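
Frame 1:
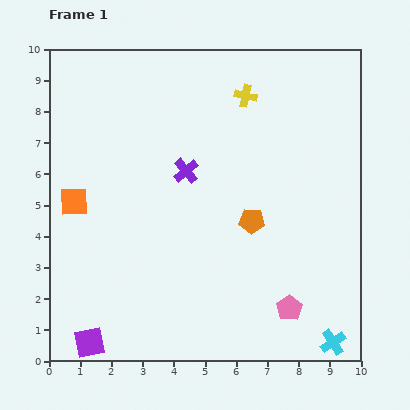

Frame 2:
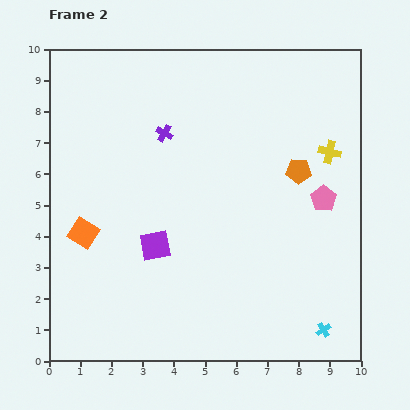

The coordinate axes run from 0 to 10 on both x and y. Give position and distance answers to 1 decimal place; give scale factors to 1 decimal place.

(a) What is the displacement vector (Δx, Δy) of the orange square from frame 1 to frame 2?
(0.3, -1.0)

The orange square was at (0.8, 5.1) in frame 1 and (1.1, 4.1) in frame 2.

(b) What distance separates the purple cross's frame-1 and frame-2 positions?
1.4

The purple cross moved from (4.4, 6.1) to (3.7, 7.3), a distance of √(0.7² + 1.2²) ≈ 1.4.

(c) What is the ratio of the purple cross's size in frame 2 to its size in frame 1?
0.7×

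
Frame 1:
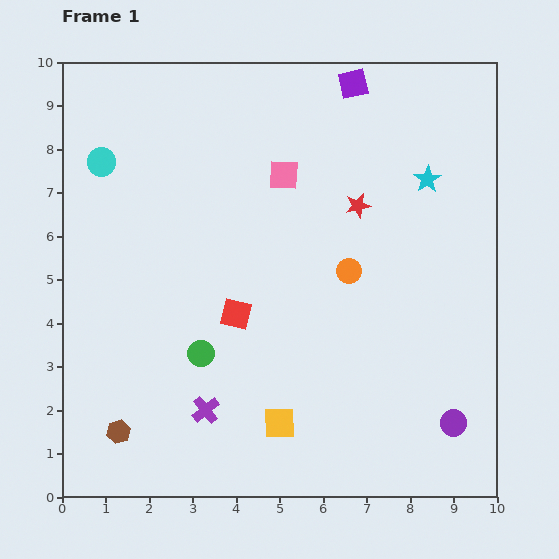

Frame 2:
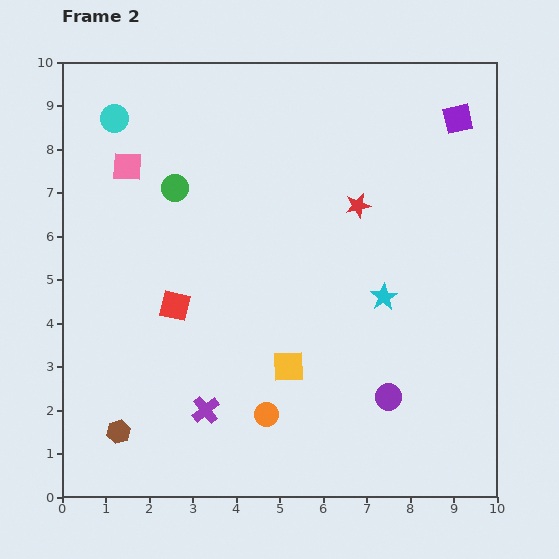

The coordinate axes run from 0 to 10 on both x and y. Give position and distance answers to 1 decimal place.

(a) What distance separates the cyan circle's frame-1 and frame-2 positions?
1.0

The cyan circle moved from (0.9, 7.7) to (1.2, 8.7), a distance of √(0.3² + 1.0²) ≈ 1.0.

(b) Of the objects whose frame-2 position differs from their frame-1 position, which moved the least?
the cyan circle

(moved 1.0)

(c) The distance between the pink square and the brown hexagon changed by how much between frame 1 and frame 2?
-0.9

Distance in frame 1: 7.0. Distance in frame 2: 6.1.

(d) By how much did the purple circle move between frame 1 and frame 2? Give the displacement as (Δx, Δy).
(-1.5, 0.6)

The purple circle was at (9.0, 1.7) in frame 1 and (7.5, 2.3) in frame 2.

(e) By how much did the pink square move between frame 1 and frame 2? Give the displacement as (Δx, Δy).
(-3.6, 0.2)

The pink square was at (5.1, 7.4) in frame 1 and (1.5, 7.6) in frame 2.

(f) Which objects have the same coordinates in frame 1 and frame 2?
the brown hexagon, the purple cross, the red star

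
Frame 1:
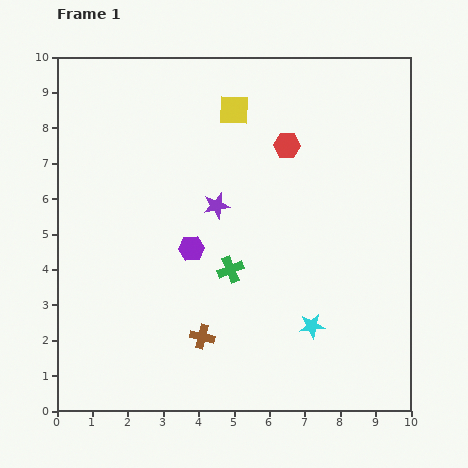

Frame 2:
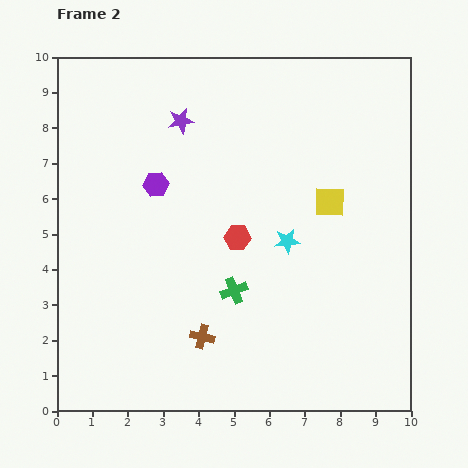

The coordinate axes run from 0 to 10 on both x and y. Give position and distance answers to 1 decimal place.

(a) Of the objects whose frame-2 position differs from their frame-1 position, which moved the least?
the green cross

(moved 0.6)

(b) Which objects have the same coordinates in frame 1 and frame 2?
the brown cross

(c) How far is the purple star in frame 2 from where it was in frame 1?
2.6

The purple star moved from (4.5, 5.8) to (3.5, 8.2), a distance of √(1.0² + 2.4²) ≈ 2.6.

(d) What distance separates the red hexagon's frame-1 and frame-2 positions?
3.0

The red hexagon moved from (6.5, 7.5) to (5.1, 4.9), a distance of √(1.4² + 2.6²) ≈ 3.0.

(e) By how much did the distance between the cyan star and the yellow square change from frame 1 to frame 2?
-4.9

Distance in frame 1: 6.5. Distance in frame 2: 1.6.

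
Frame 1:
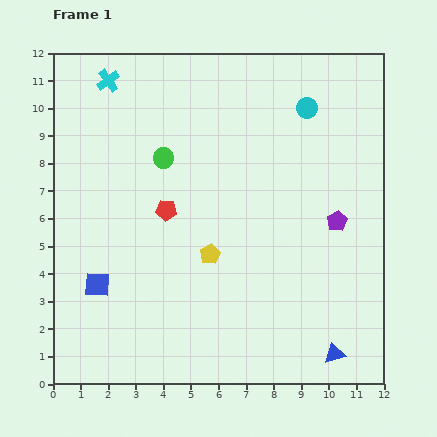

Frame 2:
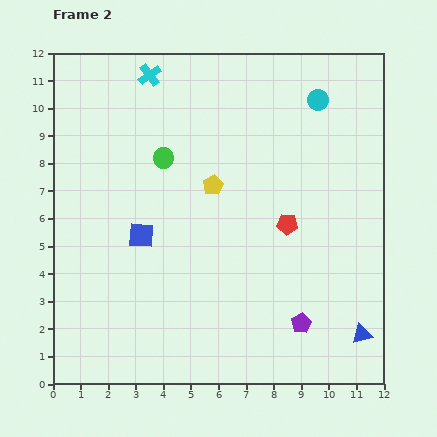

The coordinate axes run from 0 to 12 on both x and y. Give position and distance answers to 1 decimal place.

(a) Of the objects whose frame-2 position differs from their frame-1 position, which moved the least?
the cyan circle

(moved 0.5)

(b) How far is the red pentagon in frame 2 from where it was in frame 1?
4.4

The red pentagon moved from (4.1, 6.3) to (8.5, 5.8), a distance of √(4.4² + 0.5²) ≈ 4.4.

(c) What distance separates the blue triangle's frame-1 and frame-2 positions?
1.2

The blue triangle moved from (10.2, 1.1) to (11.2, 1.8), a distance of √(1.0² + 0.7²) ≈ 1.2.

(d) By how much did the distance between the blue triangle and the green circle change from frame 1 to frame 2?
+0.2

Distance in frame 1: 9.4. Distance in frame 2: 9.6.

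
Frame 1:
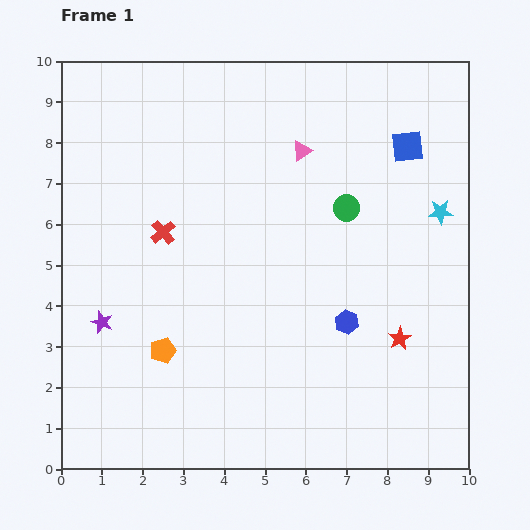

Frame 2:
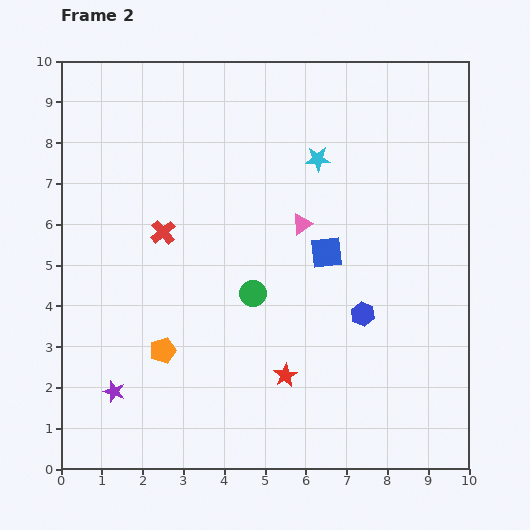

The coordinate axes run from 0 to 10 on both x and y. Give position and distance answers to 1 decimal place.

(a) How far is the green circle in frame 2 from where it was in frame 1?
3.1

The green circle moved from (7.0, 6.4) to (4.7, 4.3), a distance of √(2.3² + 2.1²) ≈ 3.1.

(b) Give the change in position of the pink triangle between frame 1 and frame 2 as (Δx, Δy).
(0.0, -1.8)

The pink triangle was at (5.9, 7.8) in frame 1 and (5.9, 6.0) in frame 2.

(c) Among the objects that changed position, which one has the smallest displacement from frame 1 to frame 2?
the blue hexagon

(moved 0.4)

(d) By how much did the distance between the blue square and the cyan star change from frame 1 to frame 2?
+0.5

Distance in frame 1: 1.8. Distance in frame 2: 2.3.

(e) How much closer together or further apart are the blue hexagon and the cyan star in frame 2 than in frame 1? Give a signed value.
+0.5

Distance in frame 1: 3.5. Distance in frame 2: 4.0.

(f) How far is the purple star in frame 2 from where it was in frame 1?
1.7

The purple star moved from (1.0, 3.6) to (1.3, 1.9), a distance of √(0.3² + 1.7²) ≈ 1.7.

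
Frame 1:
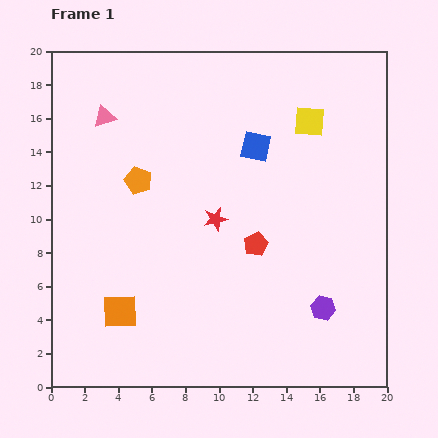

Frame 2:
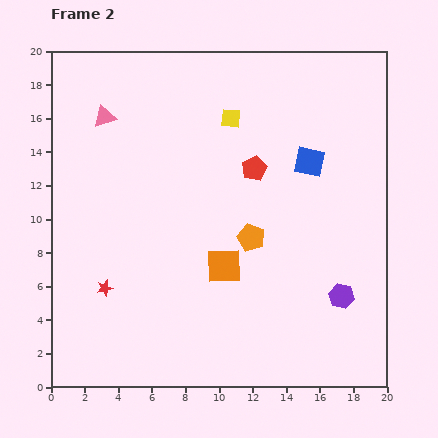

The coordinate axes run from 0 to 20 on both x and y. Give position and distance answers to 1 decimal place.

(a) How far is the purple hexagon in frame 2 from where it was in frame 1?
1.3

The purple hexagon moved from (16.2, 4.7) to (17.3, 5.4), a distance of √(1.1² + 0.7²) ≈ 1.3.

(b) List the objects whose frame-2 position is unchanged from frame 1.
the pink triangle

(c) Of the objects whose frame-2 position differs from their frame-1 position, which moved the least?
the purple hexagon

(moved 1.3)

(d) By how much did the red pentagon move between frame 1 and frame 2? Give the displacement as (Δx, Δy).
(-0.1, 4.5)

The red pentagon was at (12.2, 8.5) in frame 1 and (12.1, 13.0) in frame 2.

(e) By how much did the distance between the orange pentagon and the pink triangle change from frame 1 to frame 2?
+7.0

Distance in frame 1: 4.3. Distance in frame 2: 11.3.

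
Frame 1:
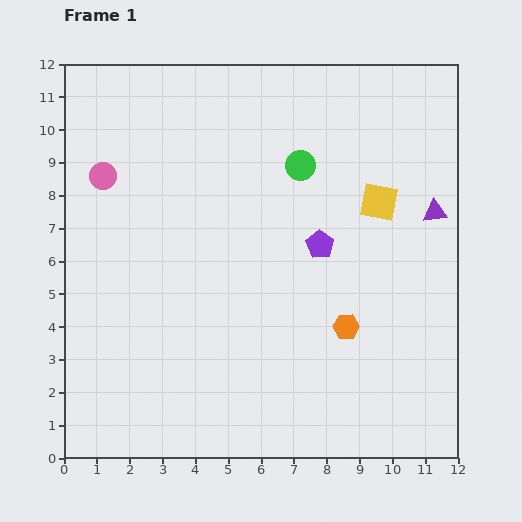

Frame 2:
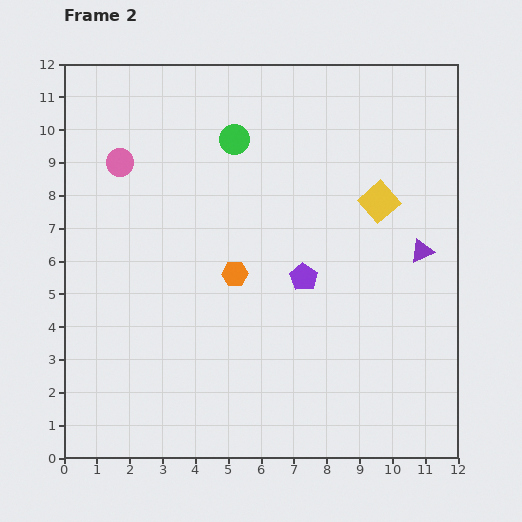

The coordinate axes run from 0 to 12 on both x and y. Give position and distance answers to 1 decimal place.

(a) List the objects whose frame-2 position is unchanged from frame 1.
the yellow square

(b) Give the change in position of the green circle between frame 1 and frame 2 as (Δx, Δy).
(-2.0, 0.8)

The green circle was at (7.2, 8.9) in frame 1 and (5.2, 9.7) in frame 2.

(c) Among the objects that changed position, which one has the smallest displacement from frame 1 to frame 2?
the pink circle

(moved 0.6)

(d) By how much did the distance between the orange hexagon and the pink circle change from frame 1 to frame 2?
-3.8

Distance in frame 1: 8.7. Distance in frame 2: 4.9.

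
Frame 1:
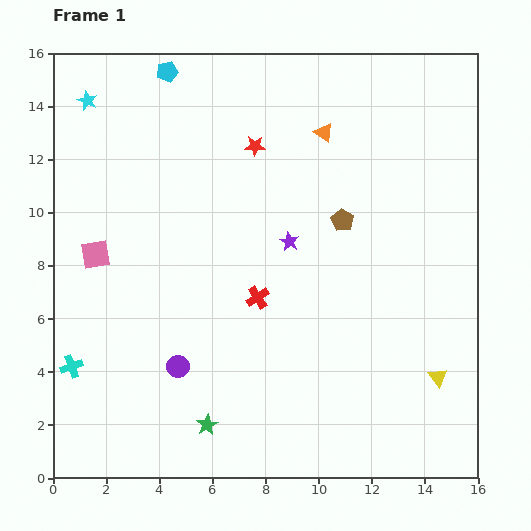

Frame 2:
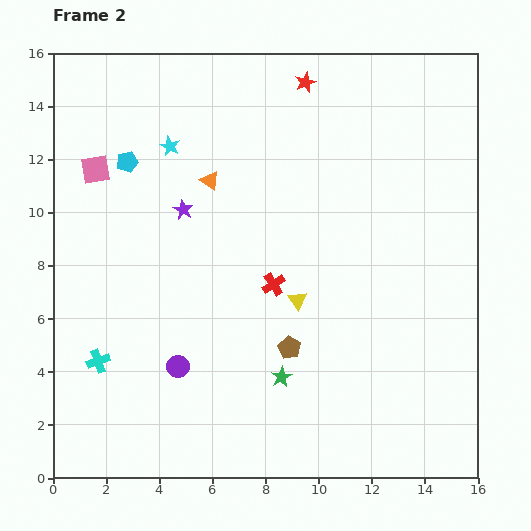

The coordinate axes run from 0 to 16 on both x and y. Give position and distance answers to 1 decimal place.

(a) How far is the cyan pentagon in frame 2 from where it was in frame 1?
3.7

The cyan pentagon moved from (4.3, 15.3) to (2.8, 11.9), a distance of √(1.5² + 3.4²) ≈ 3.7.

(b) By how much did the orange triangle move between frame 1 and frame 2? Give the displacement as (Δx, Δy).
(-4.3, -1.8)

The orange triangle was at (10.2, 13.0) in frame 1 and (5.9, 11.2) in frame 2.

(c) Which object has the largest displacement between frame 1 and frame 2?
the yellow triangle

(moved 6.0; next 5.2)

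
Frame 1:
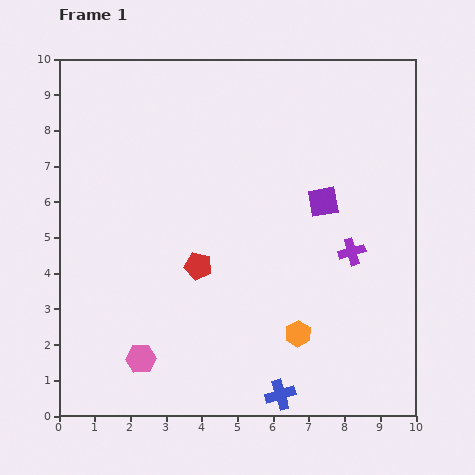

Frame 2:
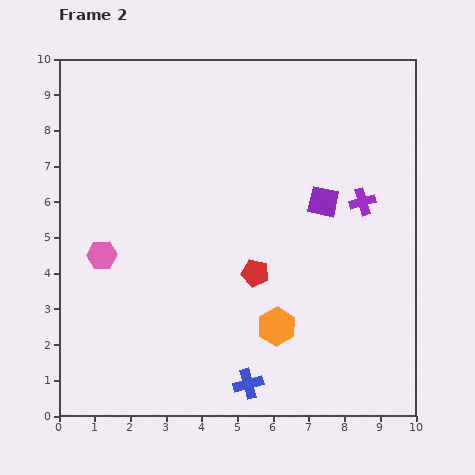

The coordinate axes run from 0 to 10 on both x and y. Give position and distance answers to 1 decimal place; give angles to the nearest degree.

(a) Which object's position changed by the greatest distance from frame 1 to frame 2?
the pink hexagon

(moved 3.1; next 1.6)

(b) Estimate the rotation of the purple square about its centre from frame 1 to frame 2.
22° clockwise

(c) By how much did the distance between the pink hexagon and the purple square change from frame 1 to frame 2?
-0.3

Distance in frame 1: 6.7. Distance in frame 2: 6.4.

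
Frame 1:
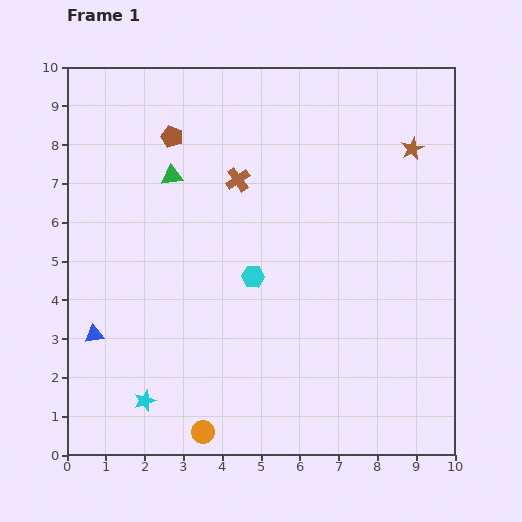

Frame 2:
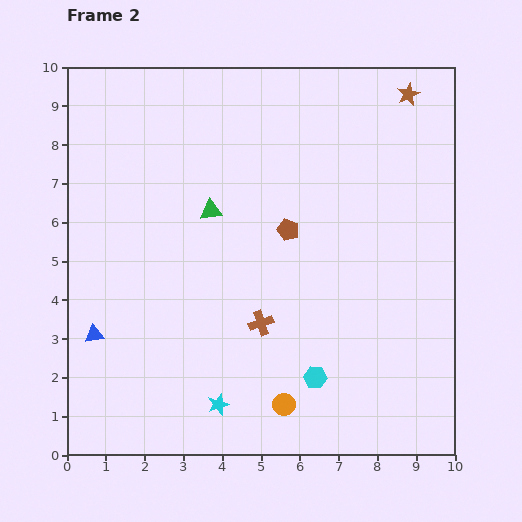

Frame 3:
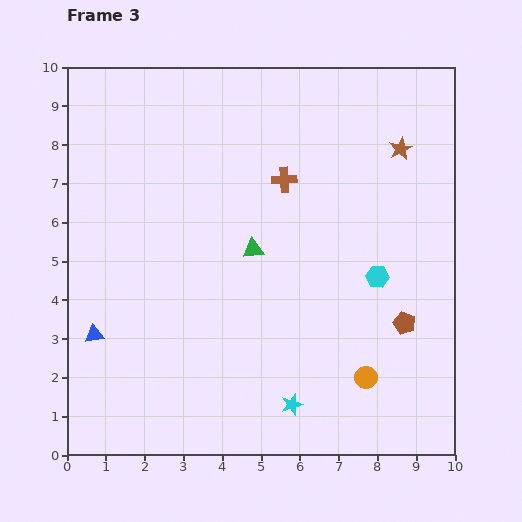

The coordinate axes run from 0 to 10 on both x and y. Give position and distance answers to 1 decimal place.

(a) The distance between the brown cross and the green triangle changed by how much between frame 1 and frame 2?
+1.5

Distance in frame 1: 1.7. Distance in frame 2: 3.2.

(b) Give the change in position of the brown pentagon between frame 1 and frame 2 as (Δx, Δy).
(3.0, -2.4)

The brown pentagon was at (2.7, 8.2) in frame 1 and (5.7, 5.8) in frame 2.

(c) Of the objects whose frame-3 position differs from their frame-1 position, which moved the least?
the brown star

(moved 0.3)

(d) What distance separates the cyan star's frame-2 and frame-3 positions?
1.9

The cyan star moved from (3.9, 1.3) to (5.8, 1.3), a distance of √(1.9² + 0.0²) ≈ 1.9.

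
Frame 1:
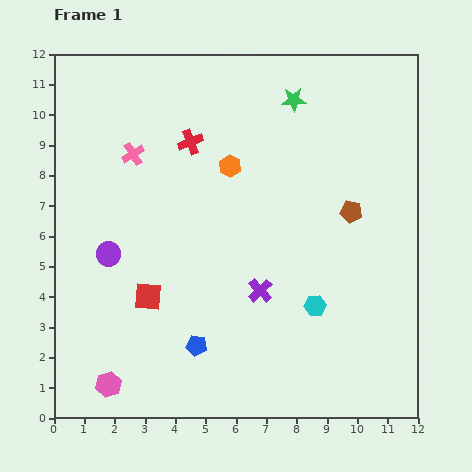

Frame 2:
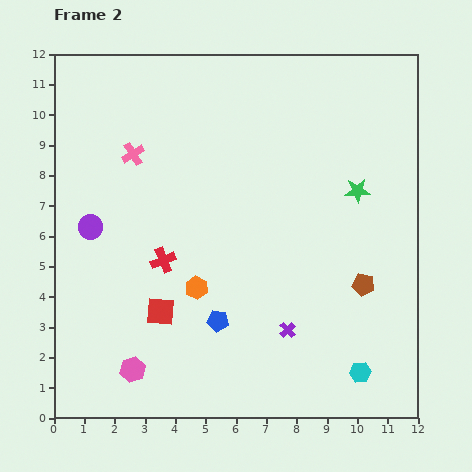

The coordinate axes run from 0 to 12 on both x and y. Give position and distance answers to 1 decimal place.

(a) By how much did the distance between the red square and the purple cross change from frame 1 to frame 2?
+0.5

Distance in frame 1: 3.7. Distance in frame 2: 4.2.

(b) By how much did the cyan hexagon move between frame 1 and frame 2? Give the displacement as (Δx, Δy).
(1.5, -2.2)

The cyan hexagon was at (8.6, 3.7) in frame 1 and (10.1, 1.5) in frame 2.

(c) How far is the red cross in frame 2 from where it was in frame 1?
4.0

The red cross moved from (4.5, 9.1) to (3.6, 5.2), a distance of √(0.9² + 3.9²) ≈ 4.0.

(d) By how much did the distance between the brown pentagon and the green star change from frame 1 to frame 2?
-1.1

Distance in frame 1: 4.2. Distance in frame 2: 3.1.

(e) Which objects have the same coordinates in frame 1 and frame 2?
the pink cross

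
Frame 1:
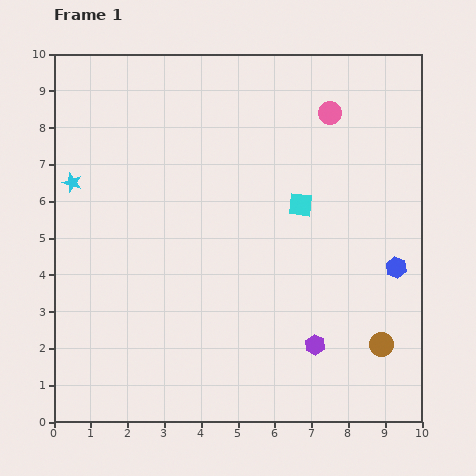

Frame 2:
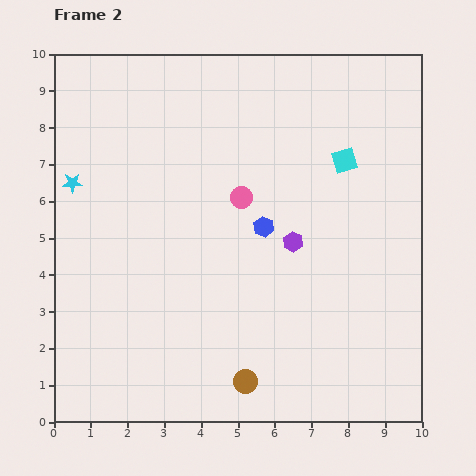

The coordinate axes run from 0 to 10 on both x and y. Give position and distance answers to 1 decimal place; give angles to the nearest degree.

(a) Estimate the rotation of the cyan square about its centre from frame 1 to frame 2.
24° counter-clockwise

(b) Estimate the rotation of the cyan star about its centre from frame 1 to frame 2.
20° counter-clockwise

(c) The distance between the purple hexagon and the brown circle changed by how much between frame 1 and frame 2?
+2.2

Distance in frame 1: 1.8. Distance in frame 2: 4.0.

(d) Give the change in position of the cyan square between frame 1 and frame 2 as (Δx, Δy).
(1.2, 1.2)

The cyan square was at (6.7, 5.9) in frame 1 and (7.9, 7.1) in frame 2.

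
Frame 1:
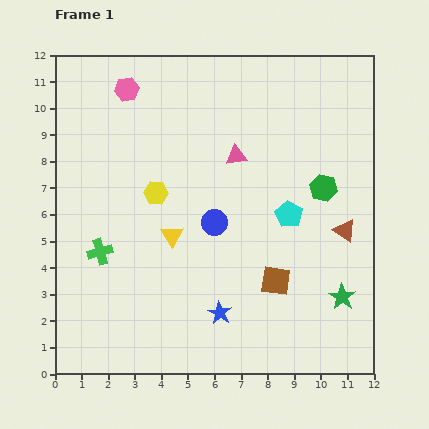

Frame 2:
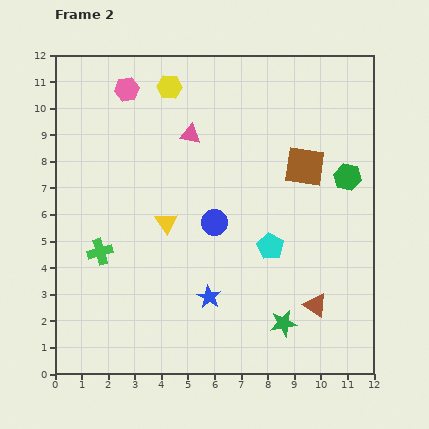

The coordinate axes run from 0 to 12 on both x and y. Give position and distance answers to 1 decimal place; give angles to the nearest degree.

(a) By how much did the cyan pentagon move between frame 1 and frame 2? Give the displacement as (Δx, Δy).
(-0.7, -1.2)

The cyan pentagon was at (8.8, 6.0) in frame 1 and (8.1, 4.8) in frame 2.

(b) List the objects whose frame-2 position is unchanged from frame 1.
the green cross, the blue circle, the pink hexagon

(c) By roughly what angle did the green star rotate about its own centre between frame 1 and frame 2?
28° clockwise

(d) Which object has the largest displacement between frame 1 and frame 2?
the brown square

(moved 4.4; next 4.0)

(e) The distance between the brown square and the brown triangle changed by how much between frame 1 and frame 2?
+2.0

Distance in frame 1: 3.2. Distance in frame 2: 5.2.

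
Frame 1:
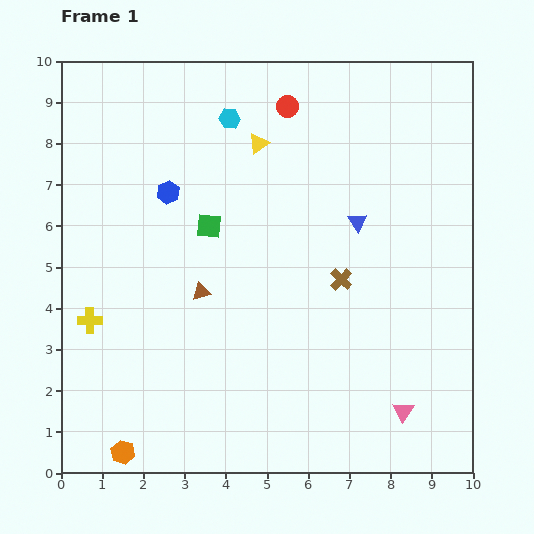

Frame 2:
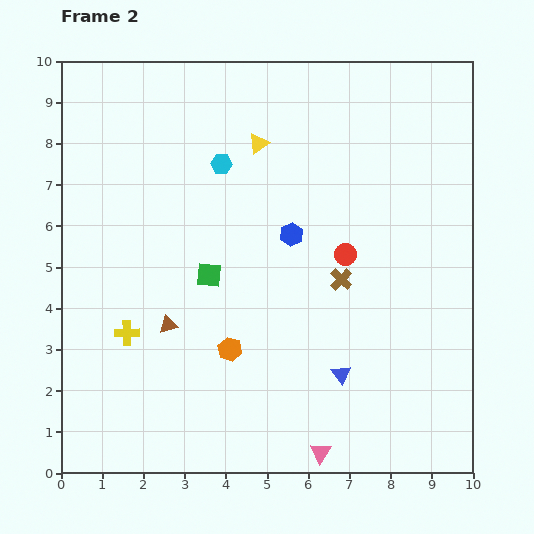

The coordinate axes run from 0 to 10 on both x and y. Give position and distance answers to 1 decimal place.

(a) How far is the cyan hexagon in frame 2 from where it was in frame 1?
1.1

The cyan hexagon moved from (4.1, 8.6) to (3.9, 7.5), a distance of √(0.2² + 1.1²) ≈ 1.1.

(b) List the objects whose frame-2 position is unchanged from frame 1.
the brown cross, the yellow triangle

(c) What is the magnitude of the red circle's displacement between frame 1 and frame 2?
3.9

The red circle moved from (5.5, 8.9) to (6.9, 5.3), a distance of √(1.4² + 3.6²) ≈ 3.9.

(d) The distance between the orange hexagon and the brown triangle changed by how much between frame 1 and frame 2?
-2.7

Distance in frame 1: 4.3. Distance in frame 2: 1.6.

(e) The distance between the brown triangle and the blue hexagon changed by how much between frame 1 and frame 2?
+1.2

Distance in frame 1: 2.5. Distance in frame 2: 3.7.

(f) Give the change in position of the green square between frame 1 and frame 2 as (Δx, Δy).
(0.0, -1.2)

The green square was at (3.6, 6.0) in frame 1 and (3.6, 4.8) in frame 2.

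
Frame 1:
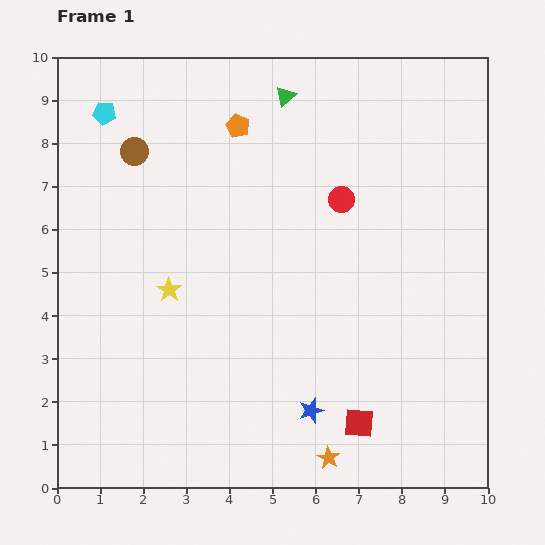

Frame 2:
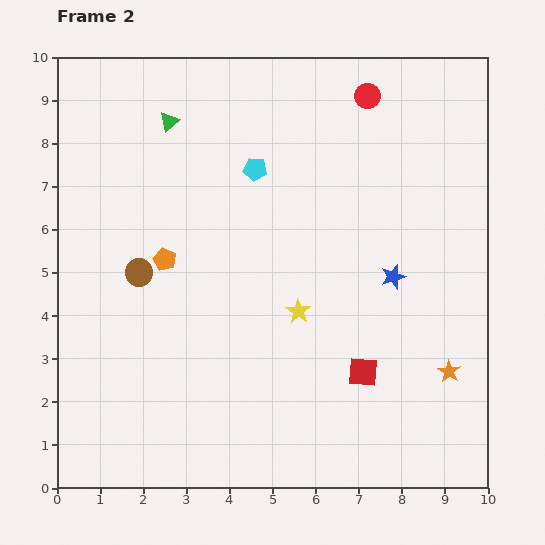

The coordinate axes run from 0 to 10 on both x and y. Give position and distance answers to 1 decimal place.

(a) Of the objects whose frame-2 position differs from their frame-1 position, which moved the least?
the red square

(moved 1.2)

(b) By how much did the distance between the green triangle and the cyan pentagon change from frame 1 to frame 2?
-1.9

Distance in frame 1: 4.2. Distance in frame 2: 2.3.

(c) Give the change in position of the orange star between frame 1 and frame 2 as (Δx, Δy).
(2.8, 2.0)

The orange star was at (6.3, 0.7) in frame 1 and (9.1, 2.7) in frame 2.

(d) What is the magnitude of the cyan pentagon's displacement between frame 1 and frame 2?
3.7

The cyan pentagon moved from (1.1, 8.7) to (4.6, 7.4), a distance of √(3.5² + 1.3²) ≈ 3.7.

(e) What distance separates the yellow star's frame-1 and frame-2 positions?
3.0

The yellow star moved from (2.6, 4.6) to (5.6, 4.1), a distance of √(3.0² + 0.5²) ≈ 3.0.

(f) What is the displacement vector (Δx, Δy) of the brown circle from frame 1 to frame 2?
(0.1, -2.8)

The brown circle was at (1.8, 7.8) in frame 1 and (1.9, 5.0) in frame 2.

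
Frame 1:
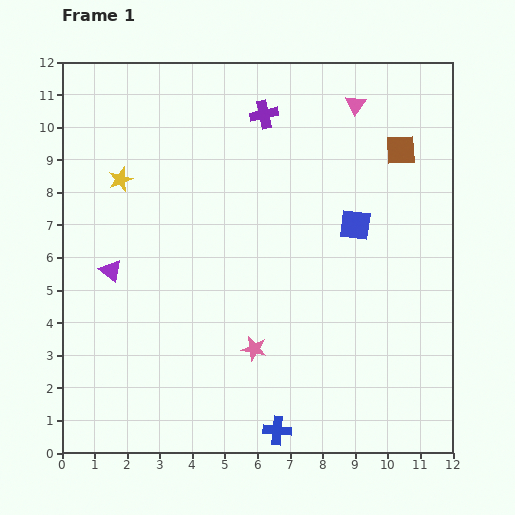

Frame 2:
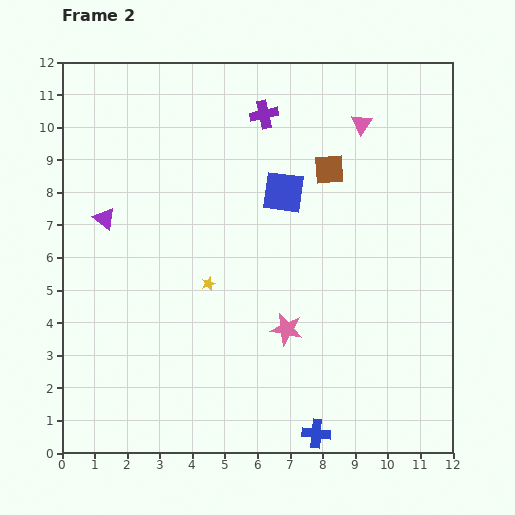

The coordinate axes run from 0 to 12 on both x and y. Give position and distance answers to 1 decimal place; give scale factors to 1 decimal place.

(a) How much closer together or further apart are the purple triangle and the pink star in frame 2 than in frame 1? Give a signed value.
+1.6

Distance in frame 1: 5.0. Distance in frame 2: 6.6.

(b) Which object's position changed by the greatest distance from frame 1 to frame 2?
the yellow star

(moved 4.2; next 2.4)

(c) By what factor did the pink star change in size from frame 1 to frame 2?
1.3×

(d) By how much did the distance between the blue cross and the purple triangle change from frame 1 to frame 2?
+2.2

Distance in frame 1: 7.1. Distance in frame 2: 9.3.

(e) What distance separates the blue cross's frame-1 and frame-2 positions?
1.2

The blue cross moved from (6.6, 0.7) to (7.8, 0.6), a distance of √(1.2² + 0.1²) ≈ 1.2.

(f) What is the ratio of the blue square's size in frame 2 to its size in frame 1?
1.3×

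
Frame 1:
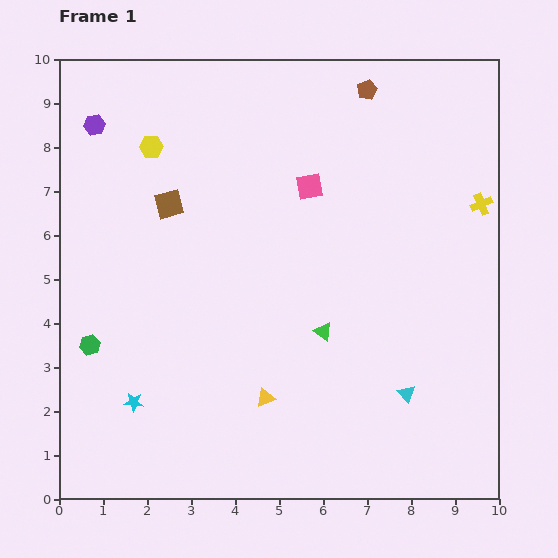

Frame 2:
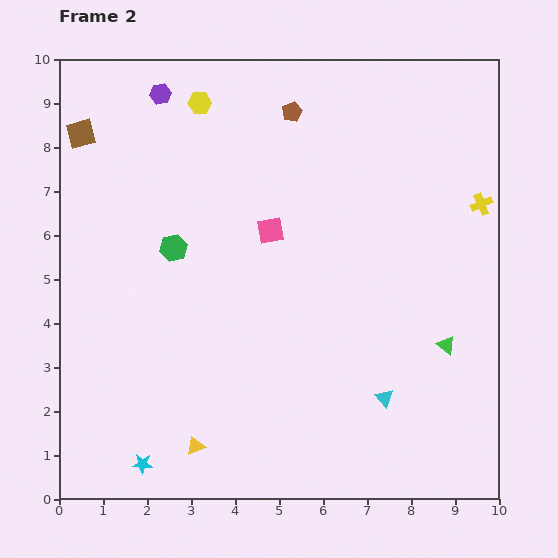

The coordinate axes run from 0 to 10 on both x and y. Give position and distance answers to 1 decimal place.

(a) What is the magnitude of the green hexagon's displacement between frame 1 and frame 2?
2.9

The green hexagon moved from (0.7, 3.5) to (2.6, 5.7), a distance of √(1.9² + 2.2²) ≈ 2.9.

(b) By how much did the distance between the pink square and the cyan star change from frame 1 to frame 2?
-0.3

Distance in frame 1: 6.3. Distance in frame 2: 6.0.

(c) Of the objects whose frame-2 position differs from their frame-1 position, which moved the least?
the cyan triangle

(moved 0.5)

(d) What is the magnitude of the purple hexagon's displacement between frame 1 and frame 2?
1.7

The purple hexagon moved from (0.8, 8.5) to (2.3, 9.2), a distance of √(1.5² + 0.7²) ≈ 1.7.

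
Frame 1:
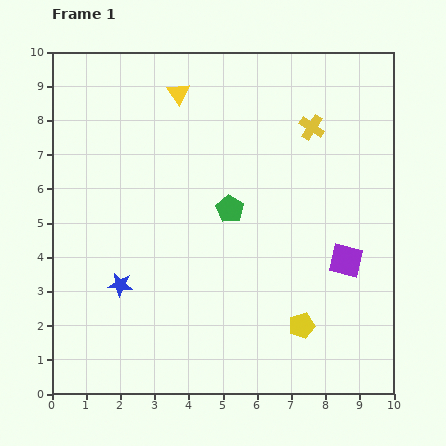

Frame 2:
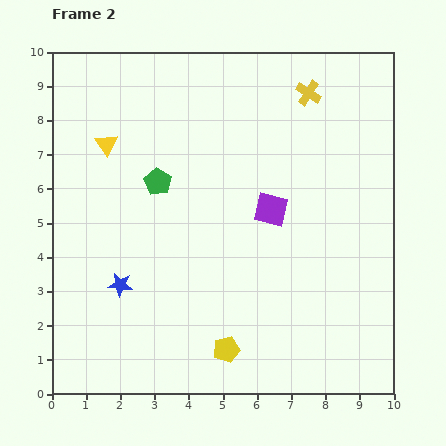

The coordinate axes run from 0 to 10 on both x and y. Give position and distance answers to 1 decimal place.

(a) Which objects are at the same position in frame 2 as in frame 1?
the blue star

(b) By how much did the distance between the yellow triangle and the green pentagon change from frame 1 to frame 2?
-1.8

Distance in frame 1: 3.7. Distance in frame 2: 1.9.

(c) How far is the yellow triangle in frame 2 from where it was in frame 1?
2.6

The yellow triangle moved from (3.7, 8.8) to (1.6, 7.3), a distance of √(2.1² + 1.5²) ≈ 2.6.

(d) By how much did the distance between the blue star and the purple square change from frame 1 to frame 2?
-1.7

Distance in frame 1: 6.6. Distance in frame 2: 4.9.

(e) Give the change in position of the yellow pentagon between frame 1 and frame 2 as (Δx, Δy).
(-2.2, -0.7)

The yellow pentagon was at (7.3, 2.0) in frame 1 and (5.1, 1.3) in frame 2.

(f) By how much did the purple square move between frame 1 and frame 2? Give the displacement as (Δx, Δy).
(-2.2, 1.5)

The purple square was at (8.6, 3.9) in frame 1 and (6.4, 5.4) in frame 2.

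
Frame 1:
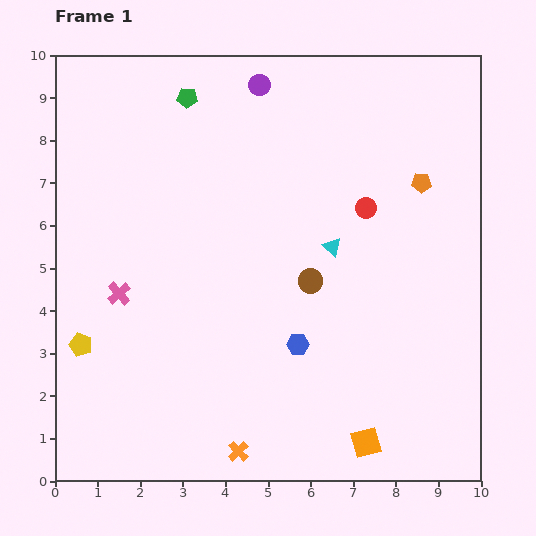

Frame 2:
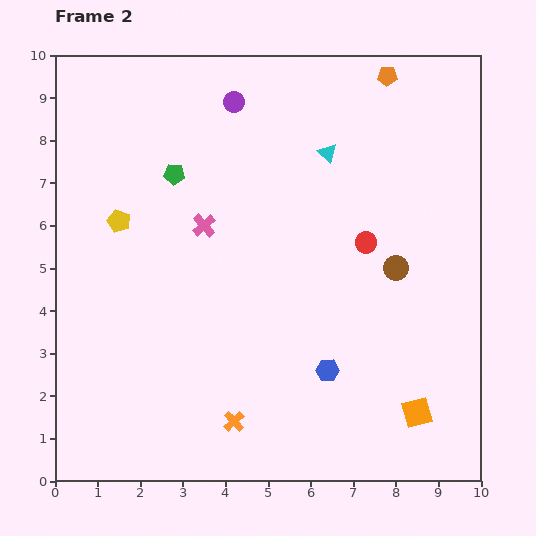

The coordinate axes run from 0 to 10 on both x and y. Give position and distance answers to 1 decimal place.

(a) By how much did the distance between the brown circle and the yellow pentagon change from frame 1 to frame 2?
+1.0

Distance in frame 1: 5.6. Distance in frame 2: 6.6.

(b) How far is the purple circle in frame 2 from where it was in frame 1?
0.7

The purple circle moved from (4.8, 9.3) to (4.2, 8.9), a distance of √(0.6² + 0.4²) ≈ 0.7.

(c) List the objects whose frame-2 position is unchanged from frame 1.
none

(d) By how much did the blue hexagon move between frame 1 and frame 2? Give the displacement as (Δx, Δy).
(0.7, -0.6)

The blue hexagon was at (5.7, 3.2) in frame 1 and (6.4, 2.6) in frame 2.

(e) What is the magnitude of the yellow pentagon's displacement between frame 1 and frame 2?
3.0

The yellow pentagon moved from (0.6, 3.2) to (1.5, 6.1), a distance of √(0.9² + 2.9²) ≈ 3.0.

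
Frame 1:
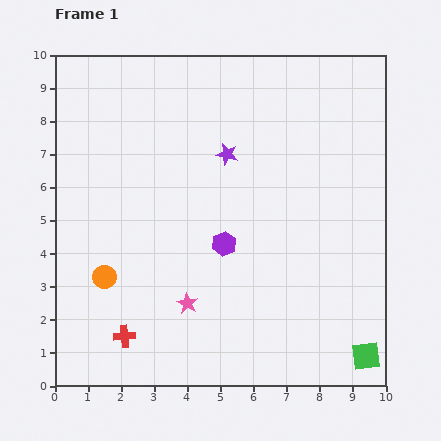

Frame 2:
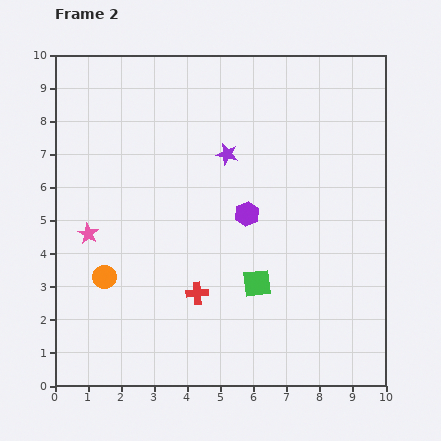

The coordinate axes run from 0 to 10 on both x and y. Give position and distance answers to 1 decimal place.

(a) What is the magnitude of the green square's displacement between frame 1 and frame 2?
4.0

The green square moved from (9.4, 0.9) to (6.1, 3.1), a distance of √(3.3² + 2.2²) ≈ 4.0.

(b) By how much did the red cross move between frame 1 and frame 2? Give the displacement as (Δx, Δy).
(2.2, 1.3)

The red cross was at (2.1, 1.5) in frame 1 and (4.3, 2.8) in frame 2.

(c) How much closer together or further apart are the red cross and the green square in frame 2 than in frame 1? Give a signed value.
-5.5

Distance in frame 1: 7.3. Distance in frame 2: 1.8.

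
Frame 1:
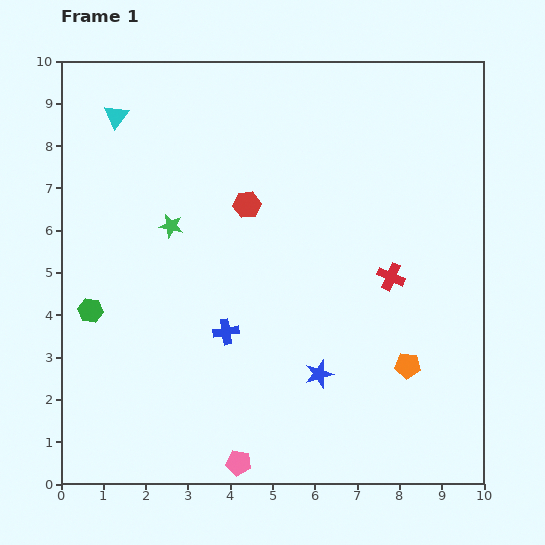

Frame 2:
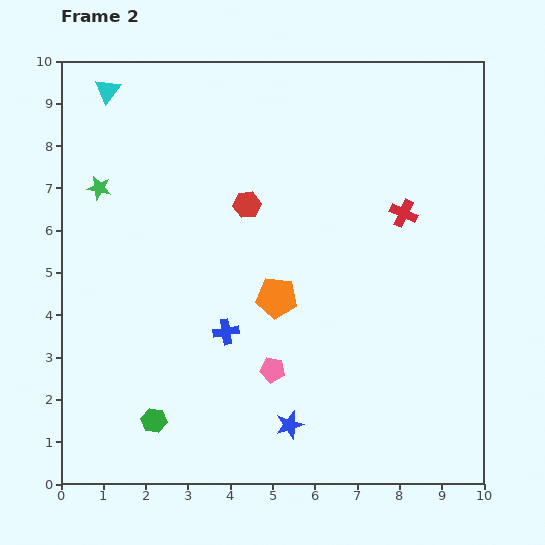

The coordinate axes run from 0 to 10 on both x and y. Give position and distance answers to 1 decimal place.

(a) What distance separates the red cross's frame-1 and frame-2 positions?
1.5

The red cross moved from (7.8, 4.9) to (8.1, 6.4), a distance of √(0.3² + 1.5²) ≈ 1.5.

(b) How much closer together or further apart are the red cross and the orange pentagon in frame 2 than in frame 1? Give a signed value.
+1.5

Distance in frame 1: 2.1. Distance in frame 2: 3.6.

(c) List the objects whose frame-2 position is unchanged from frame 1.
the blue cross, the red hexagon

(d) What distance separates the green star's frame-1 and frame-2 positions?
1.9

The green star moved from (2.6, 6.1) to (0.9, 7.0), a distance of √(1.7² + 0.9²) ≈ 1.9.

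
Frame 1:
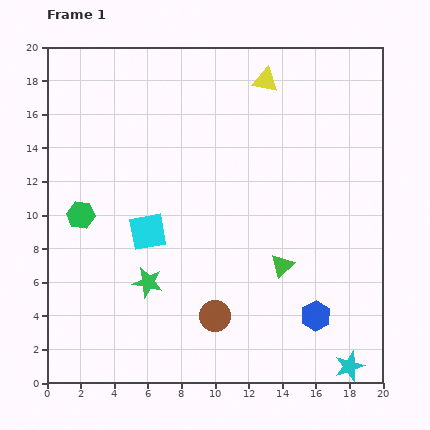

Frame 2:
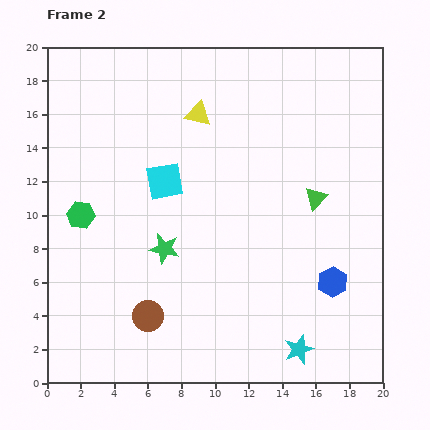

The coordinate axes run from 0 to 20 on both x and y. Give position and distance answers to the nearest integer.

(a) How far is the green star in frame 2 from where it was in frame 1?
2

The green star moved from (6, 6) to (7, 8), a distance of √(1² + 2²) ≈ 2.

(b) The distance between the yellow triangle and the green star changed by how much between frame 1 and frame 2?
-6

Distance in frame 1: 14. Distance in frame 2: 8.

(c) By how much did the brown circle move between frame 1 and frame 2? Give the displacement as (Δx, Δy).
(-4, 0)

The brown circle was at (10, 4) in frame 1 and (6, 4) in frame 2.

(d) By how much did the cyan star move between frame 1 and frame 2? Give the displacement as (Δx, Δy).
(-3, 1)

The cyan star was at (18, 1) in frame 1 and (15, 2) in frame 2.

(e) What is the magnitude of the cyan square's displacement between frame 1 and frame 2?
3

The cyan square moved from (6, 9) to (7, 12), a distance of √(1² + 3²) ≈ 3.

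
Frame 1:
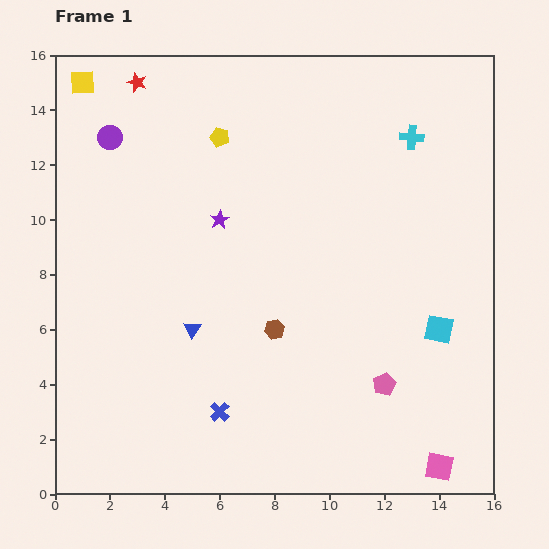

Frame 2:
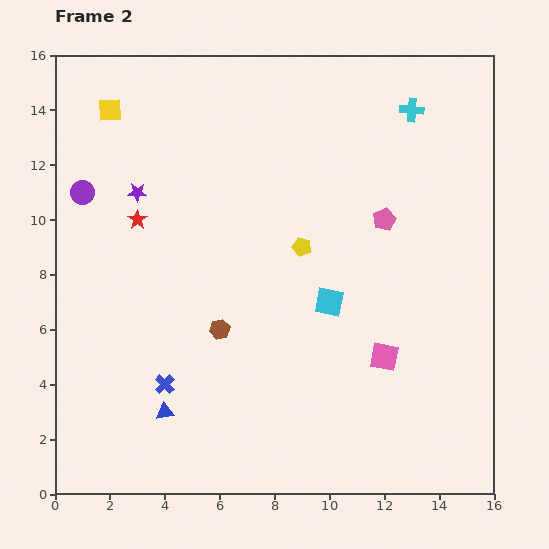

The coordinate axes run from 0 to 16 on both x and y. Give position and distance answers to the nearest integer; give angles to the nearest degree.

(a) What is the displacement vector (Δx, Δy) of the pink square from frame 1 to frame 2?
(-2, 4)

The pink square was at (14, 1) in frame 1 and (12, 5) in frame 2.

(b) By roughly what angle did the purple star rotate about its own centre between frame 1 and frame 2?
31° clockwise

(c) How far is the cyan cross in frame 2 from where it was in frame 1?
1

The cyan cross moved from (13, 13) to (13, 14), a distance of √(0² + 1²) ≈ 1.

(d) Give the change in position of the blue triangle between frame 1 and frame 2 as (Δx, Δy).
(-1, -3)

The blue triangle was at (5, 6) in frame 1 and (4, 3) in frame 2.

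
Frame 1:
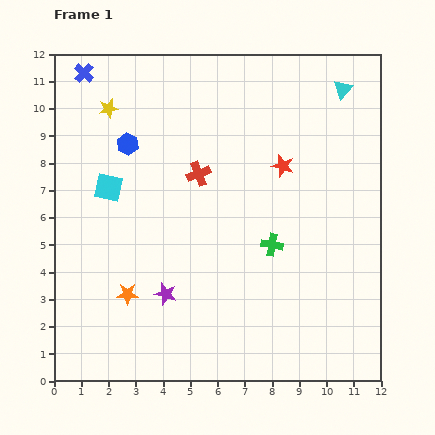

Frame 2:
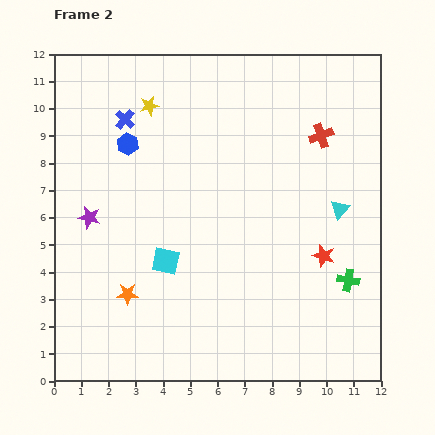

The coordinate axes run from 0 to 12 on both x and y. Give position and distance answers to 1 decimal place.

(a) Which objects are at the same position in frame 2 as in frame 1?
the blue hexagon, the orange star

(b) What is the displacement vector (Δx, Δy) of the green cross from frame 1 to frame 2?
(2.8, -1.3)

The green cross was at (8.0, 5.0) in frame 1 and (10.8, 3.7) in frame 2.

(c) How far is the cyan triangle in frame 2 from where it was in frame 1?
4.4

The cyan triangle moved from (10.6, 10.7) to (10.5, 6.3), a distance of √(0.1² + 4.4²) ≈ 4.4.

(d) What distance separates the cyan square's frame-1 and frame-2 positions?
3.4

The cyan square moved from (2.0, 7.1) to (4.1, 4.4), a distance of √(2.1² + 2.7²) ≈ 3.4.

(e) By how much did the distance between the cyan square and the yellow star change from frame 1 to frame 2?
+2.8

Distance in frame 1: 2.9. Distance in frame 2: 5.7.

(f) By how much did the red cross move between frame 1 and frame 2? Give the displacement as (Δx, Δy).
(4.5, 1.4)

The red cross was at (5.3, 7.6) in frame 1 and (9.8, 9.0) in frame 2.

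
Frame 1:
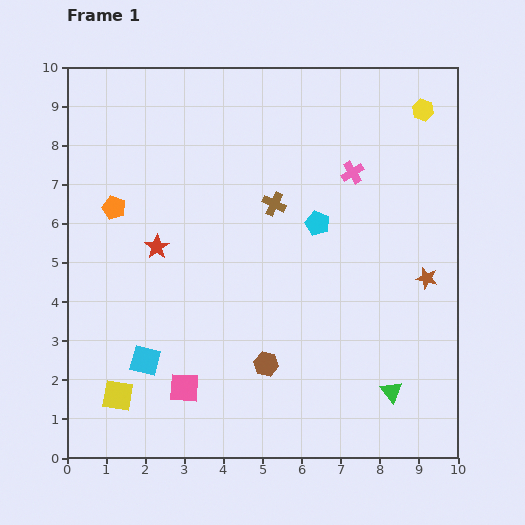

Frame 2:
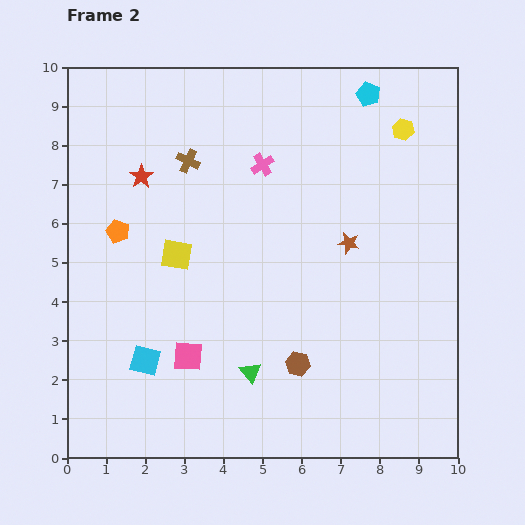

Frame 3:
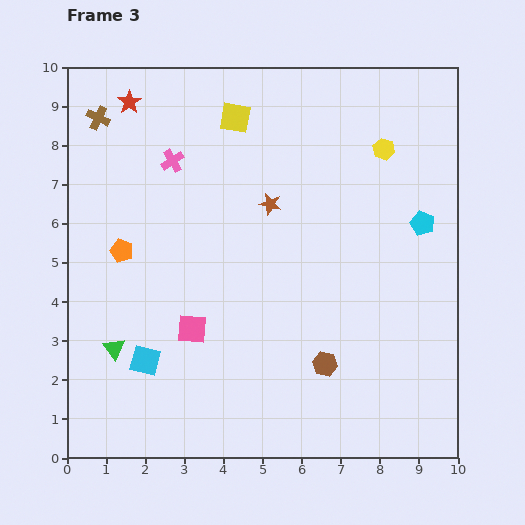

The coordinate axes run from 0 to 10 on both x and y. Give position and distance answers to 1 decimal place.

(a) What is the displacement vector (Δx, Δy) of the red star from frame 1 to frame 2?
(-0.4, 1.8)

The red star was at (2.3, 5.4) in frame 1 and (1.9, 7.2) in frame 2.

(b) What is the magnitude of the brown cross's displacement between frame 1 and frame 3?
5.0

The brown cross moved from (5.3, 6.5) to (0.8, 8.7), a distance of √(4.5² + 2.2²) ≈ 5.0.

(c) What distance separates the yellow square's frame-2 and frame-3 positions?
3.8

The yellow square moved from (2.8, 5.2) to (4.3, 8.7), a distance of √(1.5² + 3.5²) ≈ 3.8.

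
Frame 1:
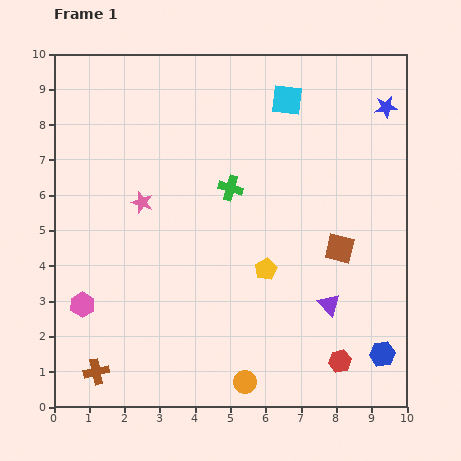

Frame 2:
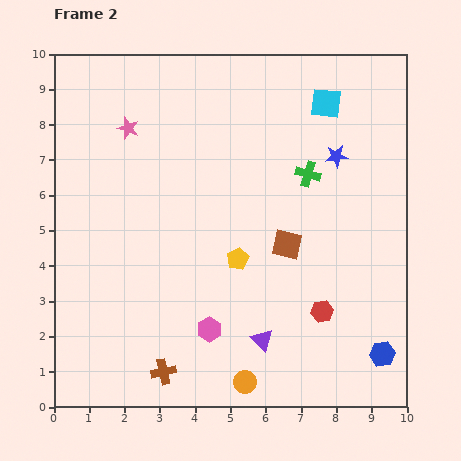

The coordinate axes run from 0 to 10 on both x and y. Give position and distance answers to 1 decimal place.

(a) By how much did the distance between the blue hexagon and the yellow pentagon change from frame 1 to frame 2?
+0.8

Distance in frame 1: 4.1. Distance in frame 2: 4.9.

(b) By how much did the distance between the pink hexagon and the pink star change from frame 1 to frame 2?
+2.7

Distance in frame 1: 3.4. Distance in frame 2: 6.1.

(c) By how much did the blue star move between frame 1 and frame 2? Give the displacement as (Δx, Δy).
(-1.4, -1.4)

The blue star was at (9.4, 8.5) in frame 1 and (8.0, 7.1) in frame 2.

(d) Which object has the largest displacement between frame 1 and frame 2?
the pink hexagon

(moved 3.7; next 2.2)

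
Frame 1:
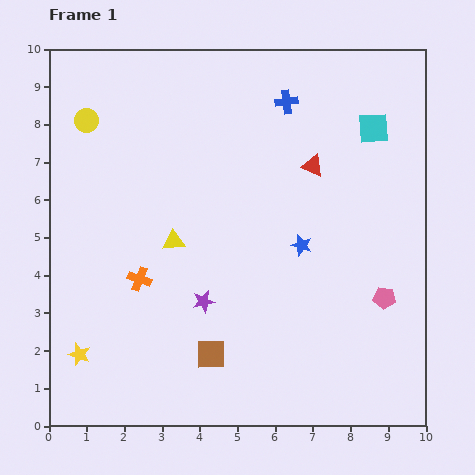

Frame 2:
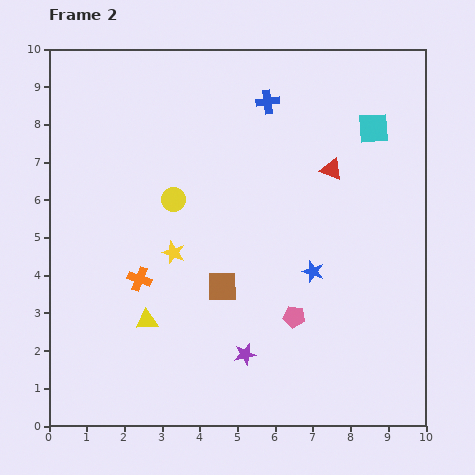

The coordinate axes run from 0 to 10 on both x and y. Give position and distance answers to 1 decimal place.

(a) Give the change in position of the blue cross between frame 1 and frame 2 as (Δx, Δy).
(-0.5, 0.0)

The blue cross was at (6.3, 8.6) in frame 1 and (5.8, 8.6) in frame 2.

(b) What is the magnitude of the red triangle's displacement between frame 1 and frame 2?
0.5

The red triangle moved from (7.0, 6.9) to (7.5, 6.8), a distance of √(0.5² + 0.1²) ≈ 0.5.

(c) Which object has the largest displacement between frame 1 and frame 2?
the yellow star

(moved 3.7; next 3.1)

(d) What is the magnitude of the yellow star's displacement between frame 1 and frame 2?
3.7

The yellow star moved from (0.8, 1.9) to (3.3, 4.6), a distance of √(2.5² + 2.7²) ≈ 3.7.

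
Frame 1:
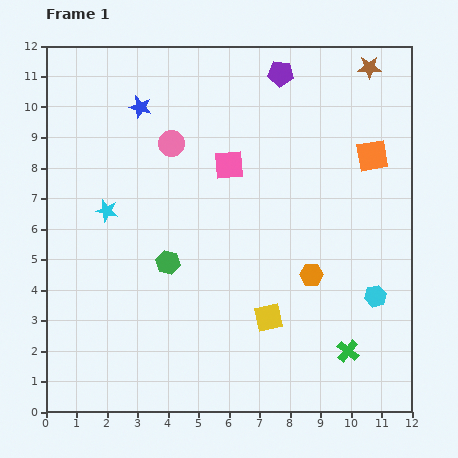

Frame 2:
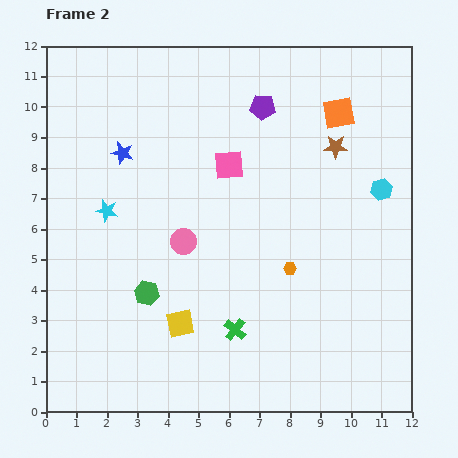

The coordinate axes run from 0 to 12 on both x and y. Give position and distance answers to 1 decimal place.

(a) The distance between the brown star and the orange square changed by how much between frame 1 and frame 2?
-1.8

Distance in frame 1: 2.9. Distance in frame 2: 1.1.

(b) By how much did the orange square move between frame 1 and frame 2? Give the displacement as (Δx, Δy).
(-1.1, 1.4)

The orange square was at (10.7, 8.4) in frame 1 and (9.6, 9.8) in frame 2.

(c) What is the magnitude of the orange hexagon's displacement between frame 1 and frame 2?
0.7

The orange hexagon moved from (8.7, 4.5) to (8.0, 4.7), a distance of √(0.7² + 0.2²) ≈ 0.7.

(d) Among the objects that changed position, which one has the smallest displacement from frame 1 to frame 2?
the orange hexagon

(moved 0.7)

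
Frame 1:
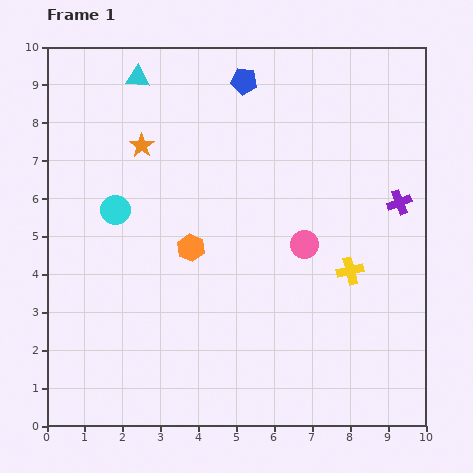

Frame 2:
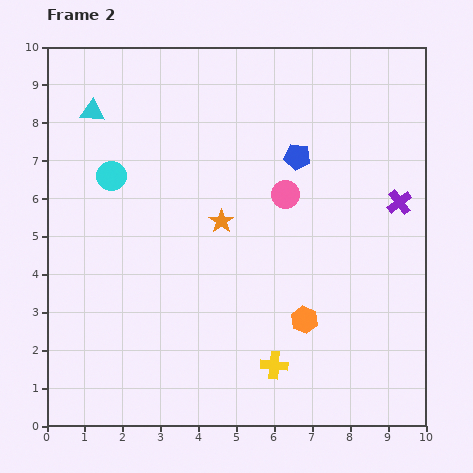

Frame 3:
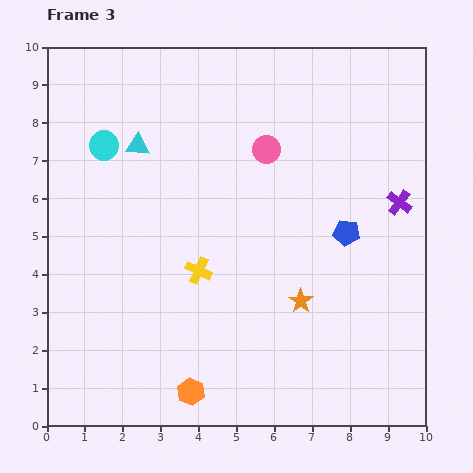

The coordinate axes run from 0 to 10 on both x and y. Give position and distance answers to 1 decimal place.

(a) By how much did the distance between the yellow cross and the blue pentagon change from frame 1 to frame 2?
-0.2

Distance in frame 1: 5.7. Distance in frame 2: 5.5.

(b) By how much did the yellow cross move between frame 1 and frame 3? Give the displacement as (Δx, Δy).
(-4.0, 0.0)

The yellow cross was at (8.0, 4.1) in frame 1 and (4.0, 4.1) in frame 3.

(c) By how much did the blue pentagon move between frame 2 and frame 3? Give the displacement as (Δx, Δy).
(1.3, -2.0)

The blue pentagon was at (6.6, 7.1) in frame 2 and (7.9, 5.1) in frame 3.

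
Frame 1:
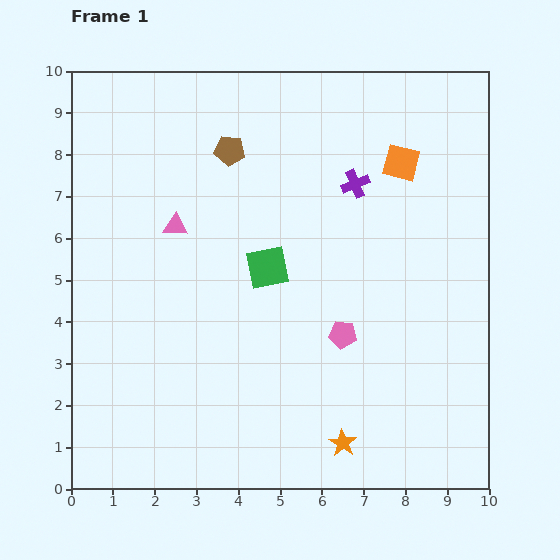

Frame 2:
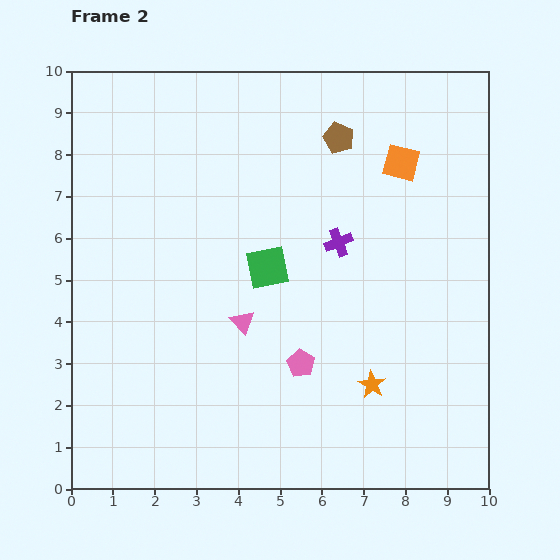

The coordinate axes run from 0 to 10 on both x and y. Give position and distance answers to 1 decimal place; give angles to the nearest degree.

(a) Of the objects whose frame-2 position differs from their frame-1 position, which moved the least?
the pink pentagon

(moved 1.2)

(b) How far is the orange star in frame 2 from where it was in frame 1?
1.6

The orange star moved from (6.5, 1.1) to (7.2, 2.5), a distance of √(0.7² + 1.4²) ≈ 1.6.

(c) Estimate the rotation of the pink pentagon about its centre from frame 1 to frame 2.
24° clockwise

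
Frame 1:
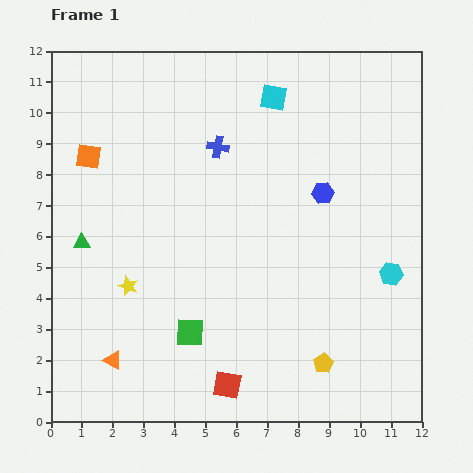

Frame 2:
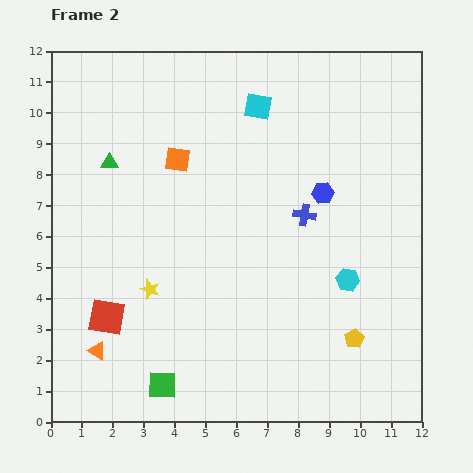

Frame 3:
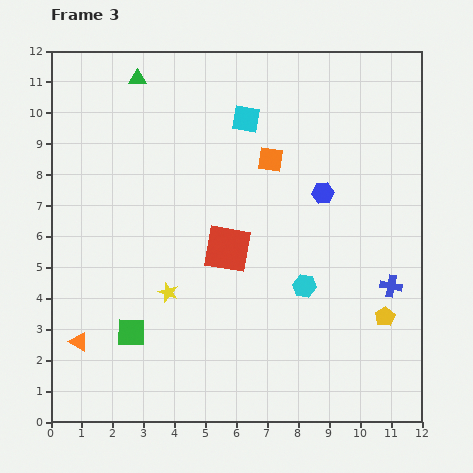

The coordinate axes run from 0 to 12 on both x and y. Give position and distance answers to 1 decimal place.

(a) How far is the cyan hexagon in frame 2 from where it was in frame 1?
1.4

The cyan hexagon moved from (11.0, 4.8) to (9.6, 4.6), a distance of √(1.4² + 0.2²) ≈ 1.4.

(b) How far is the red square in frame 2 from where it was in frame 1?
4.5

The red square moved from (5.7, 1.2) to (1.8, 3.4), a distance of √(3.9² + 2.2²) ≈ 4.5.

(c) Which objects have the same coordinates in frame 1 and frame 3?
the blue hexagon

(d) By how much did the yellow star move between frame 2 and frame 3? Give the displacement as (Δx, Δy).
(0.6, -0.1)

The yellow star was at (3.2, 4.3) in frame 2 and (3.8, 4.2) in frame 3.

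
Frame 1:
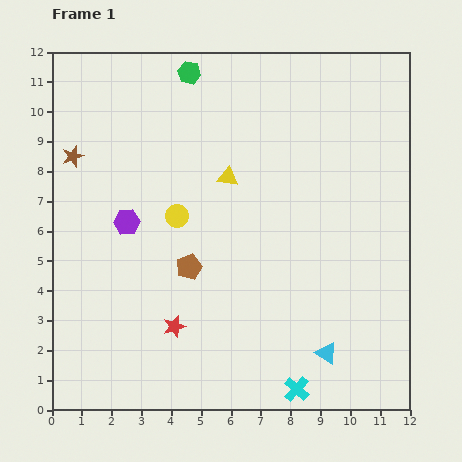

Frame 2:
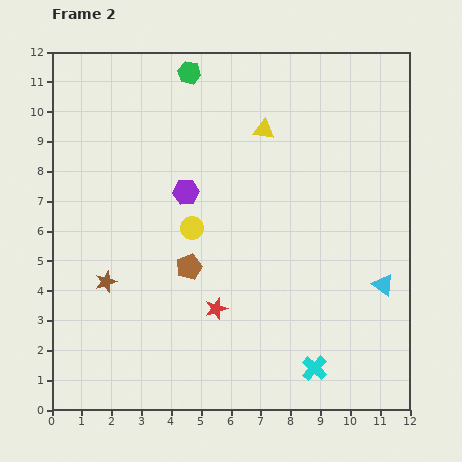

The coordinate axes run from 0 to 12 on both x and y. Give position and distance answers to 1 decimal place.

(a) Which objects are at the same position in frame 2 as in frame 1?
the green hexagon, the brown pentagon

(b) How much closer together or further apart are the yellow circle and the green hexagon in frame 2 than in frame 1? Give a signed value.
+0.4

Distance in frame 1: 4.8. Distance in frame 2: 5.2.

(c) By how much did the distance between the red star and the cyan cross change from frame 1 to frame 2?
-0.7

Distance in frame 1: 4.6. Distance in frame 2: 3.9.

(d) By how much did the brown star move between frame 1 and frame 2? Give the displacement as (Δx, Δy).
(1.1, -4.2)

The brown star was at (0.7, 8.5) in frame 1 and (1.8, 4.3) in frame 2.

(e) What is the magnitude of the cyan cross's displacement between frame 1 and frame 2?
0.9

The cyan cross moved from (8.2, 0.7) to (8.8, 1.4), a distance of √(0.6² + 0.7²) ≈ 0.9.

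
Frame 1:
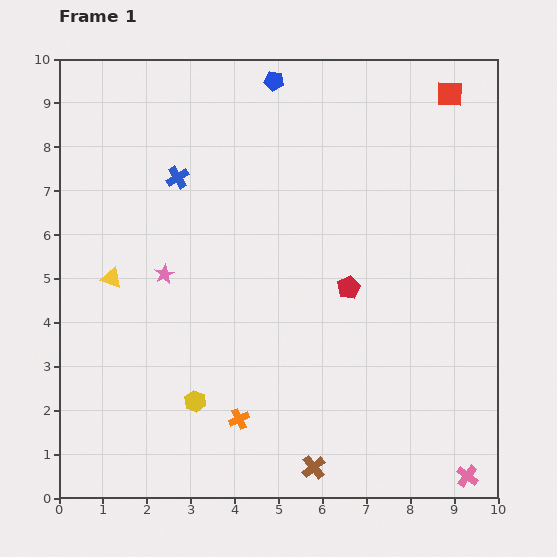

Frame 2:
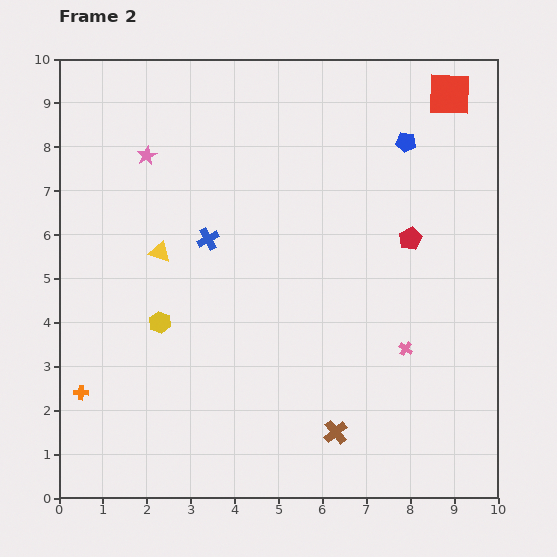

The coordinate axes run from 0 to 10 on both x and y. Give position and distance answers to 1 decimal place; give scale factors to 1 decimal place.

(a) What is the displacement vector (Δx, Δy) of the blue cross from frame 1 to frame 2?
(0.7, -1.4)

The blue cross was at (2.7, 7.3) in frame 1 and (3.4, 5.9) in frame 2.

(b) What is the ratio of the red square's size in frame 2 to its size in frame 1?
1.7×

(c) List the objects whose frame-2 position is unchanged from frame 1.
the red square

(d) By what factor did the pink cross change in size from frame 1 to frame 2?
0.6×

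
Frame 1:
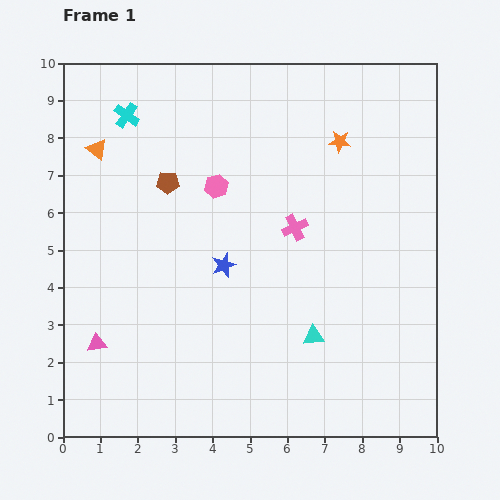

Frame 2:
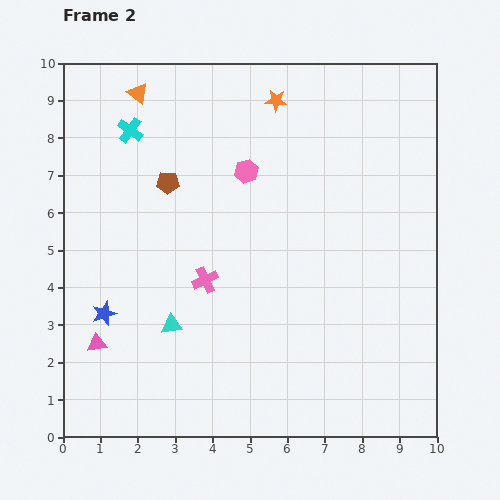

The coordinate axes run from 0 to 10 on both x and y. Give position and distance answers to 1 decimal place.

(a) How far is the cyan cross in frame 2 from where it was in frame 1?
0.4

The cyan cross moved from (1.7, 8.6) to (1.8, 8.2), a distance of √(0.1² + 0.4²) ≈ 0.4.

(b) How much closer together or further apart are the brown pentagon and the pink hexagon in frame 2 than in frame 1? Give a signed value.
+0.8

Distance in frame 1: 1.3. Distance in frame 2: 2.1.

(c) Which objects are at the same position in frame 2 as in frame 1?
the pink triangle, the brown pentagon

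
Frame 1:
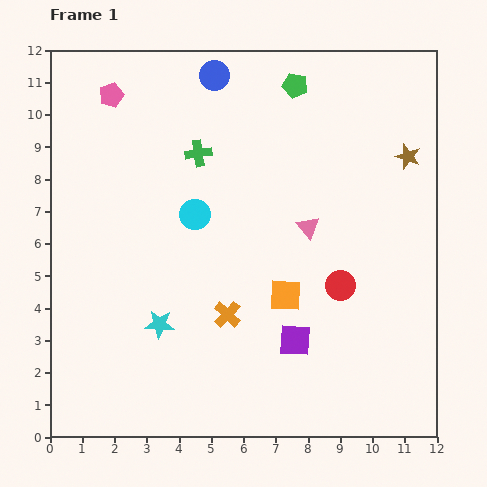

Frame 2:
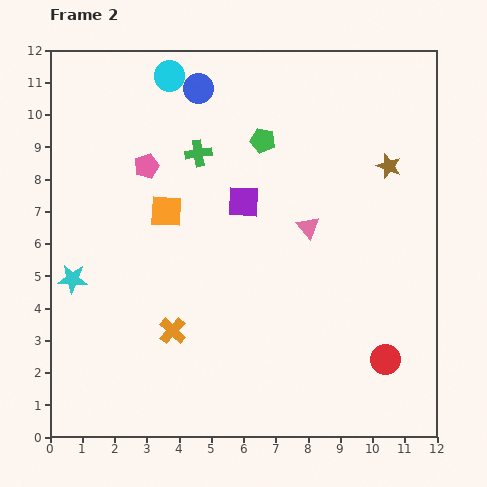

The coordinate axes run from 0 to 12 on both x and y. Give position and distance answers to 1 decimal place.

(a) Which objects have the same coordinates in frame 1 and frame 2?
the pink triangle, the green cross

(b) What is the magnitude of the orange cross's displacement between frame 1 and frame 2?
1.8

The orange cross moved from (5.5, 3.8) to (3.8, 3.3), a distance of √(1.7² + 0.5²) ≈ 1.8.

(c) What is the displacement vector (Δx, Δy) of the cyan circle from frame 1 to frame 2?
(-0.8, 4.3)

The cyan circle was at (4.5, 6.9) in frame 1 and (3.7, 11.2) in frame 2.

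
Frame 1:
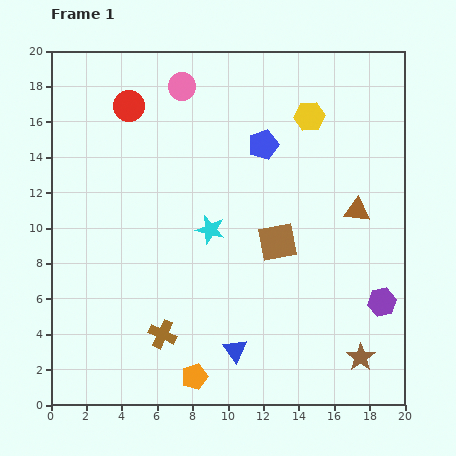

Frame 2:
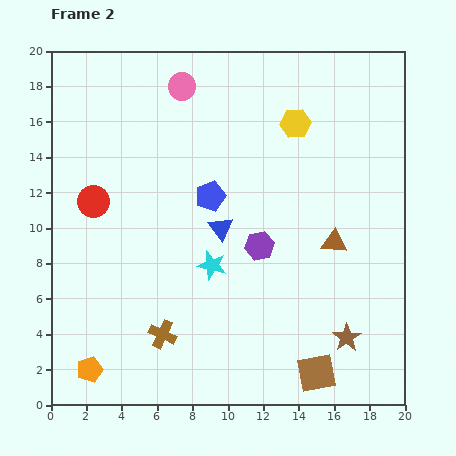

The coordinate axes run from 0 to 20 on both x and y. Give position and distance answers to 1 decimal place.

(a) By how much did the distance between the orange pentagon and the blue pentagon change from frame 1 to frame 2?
-1.8

Distance in frame 1: 13.7. Distance in frame 2: 11.9.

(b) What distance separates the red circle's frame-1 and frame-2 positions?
5.8

The red circle moved from (4.4, 16.9) to (2.4, 11.5), a distance of √(2.0² + 5.4²) ≈ 5.8.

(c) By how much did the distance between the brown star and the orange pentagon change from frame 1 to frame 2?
+5.1

Distance in frame 1: 9.5. Distance in frame 2: 14.6.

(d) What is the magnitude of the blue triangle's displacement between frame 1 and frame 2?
6.9

The blue triangle moved from (10.4, 3.1) to (9.6, 10.0), a distance of √(0.8² + 6.9²) ≈ 6.9.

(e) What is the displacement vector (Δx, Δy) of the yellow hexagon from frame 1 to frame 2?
(-0.8, -0.4)

The yellow hexagon was at (14.6, 16.3) in frame 1 and (13.8, 15.9) in frame 2.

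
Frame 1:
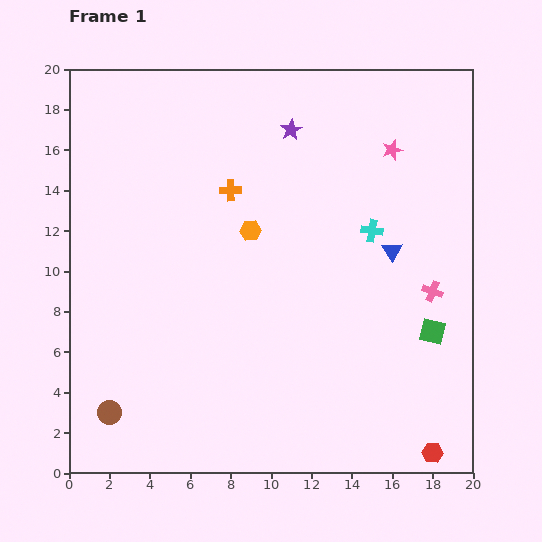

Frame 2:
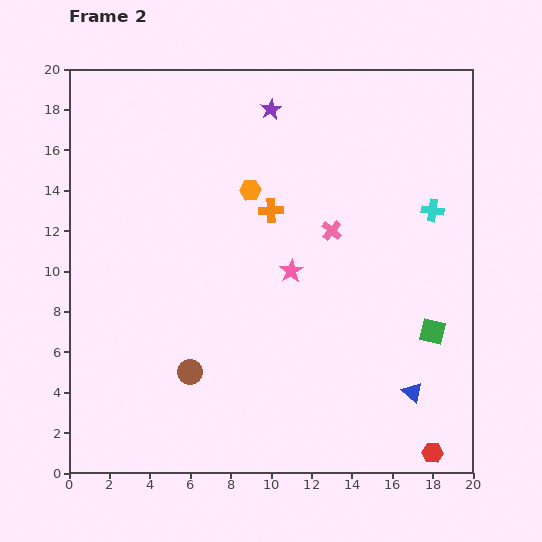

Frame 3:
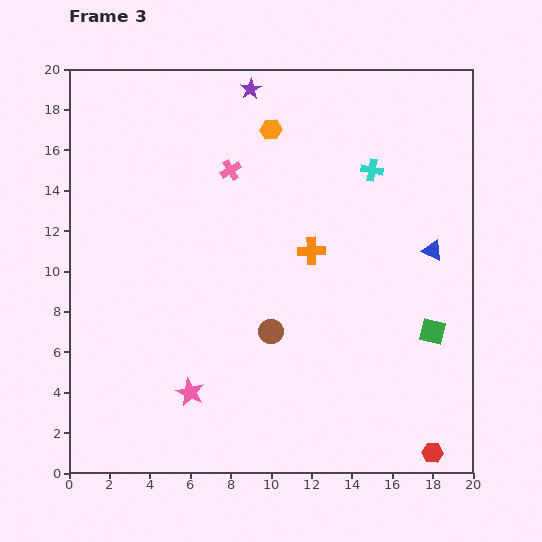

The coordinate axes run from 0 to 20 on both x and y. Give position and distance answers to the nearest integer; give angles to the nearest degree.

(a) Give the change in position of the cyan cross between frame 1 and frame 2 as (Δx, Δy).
(3, 1)

The cyan cross was at (15, 12) in frame 1 and (18, 13) in frame 2.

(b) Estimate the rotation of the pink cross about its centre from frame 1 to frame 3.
39° clockwise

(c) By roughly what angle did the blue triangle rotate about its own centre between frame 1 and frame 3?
31° counter-clockwise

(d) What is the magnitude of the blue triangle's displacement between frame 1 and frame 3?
2

The blue triangle moved from (16, 11) to (18, 11), a distance of √(2² + 0²) ≈ 2.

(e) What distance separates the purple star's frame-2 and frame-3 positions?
1

The purple star moved from (10, 18) to (9, 19), a distance of √(1² + 1²) ≈ 1.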